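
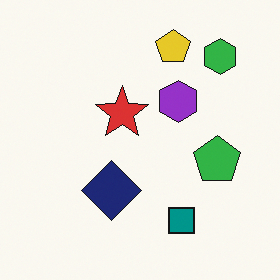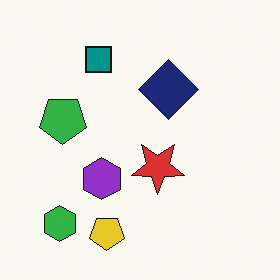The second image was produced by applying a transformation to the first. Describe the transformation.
The second image is the first rotated 180°.

The green hexagon sits in the top-right of the first image and the bottom-left of the second — consistent with a whole-image 180° rotation.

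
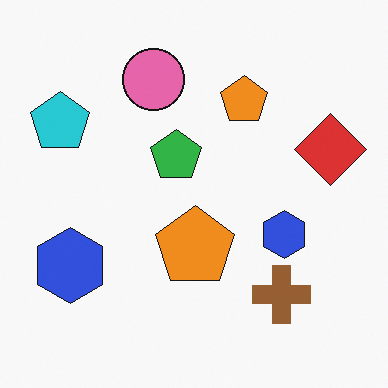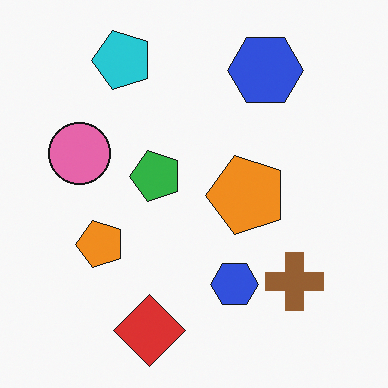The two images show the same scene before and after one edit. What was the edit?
The transformation is: transposed (reflected across the top-left ↔ bottom-right diagonal).

Shapes have swapped their row and column positions — what was in the top-right is now in the bottom-left — a diagonal reflection.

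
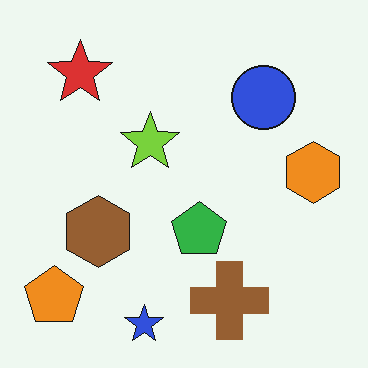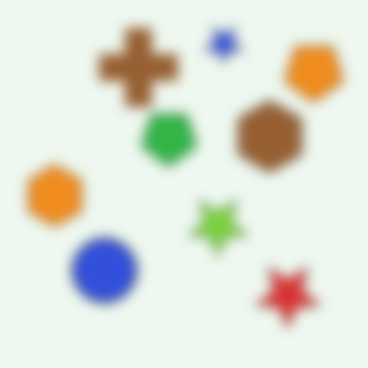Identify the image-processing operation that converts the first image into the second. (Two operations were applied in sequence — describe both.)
The image was rotated 180°, then strongly gaussian-blurred.

The orange pentagon sits in the bottom-left of the first image and the top-right of the second — consistent with a whole-image 180° rotation. Shape edges and outlines are uniformly softened across the whole image.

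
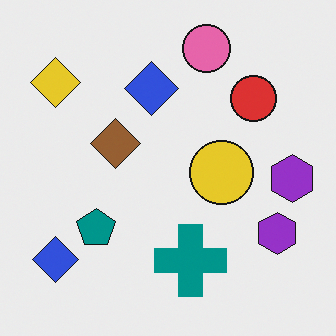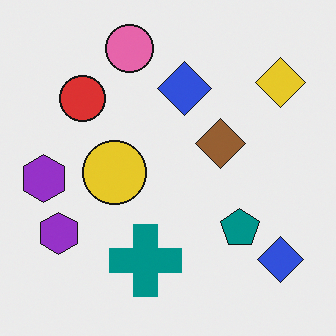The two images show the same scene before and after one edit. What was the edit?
The second image is the first flipped horizontally (left ↔ right).

The yellow diamond is in the top-left of the first image and the top-right of the second — shapes on opposite sides of the vertical midline have swapped in a mirror flip.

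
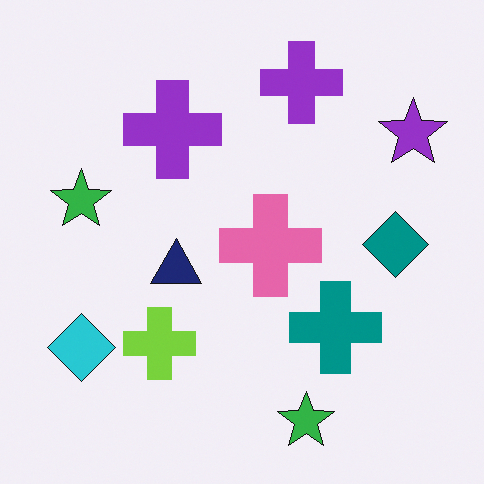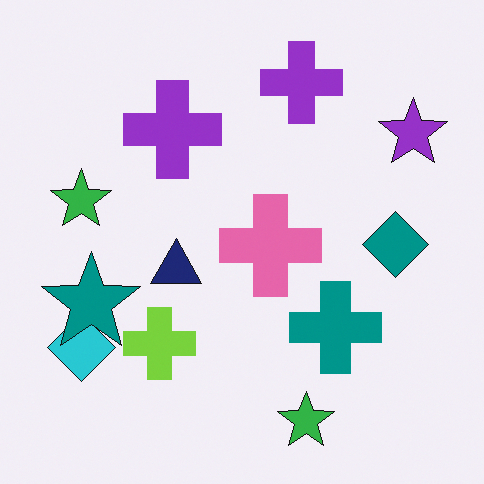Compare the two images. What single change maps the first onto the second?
The image was overlaid with an additional teal star.

A teal star appears in the second image that is absent from the first.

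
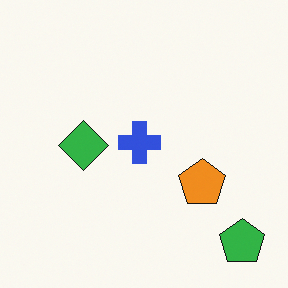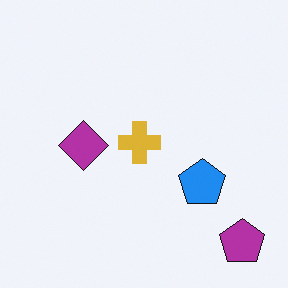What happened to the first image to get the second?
Hue-shifted through roughly half the color wheel.

Every shape's color has rotated by the same amount around the hue wheel — a uniform hue shift.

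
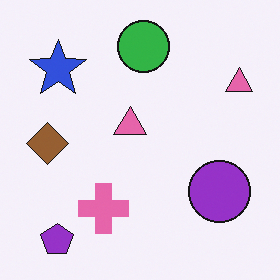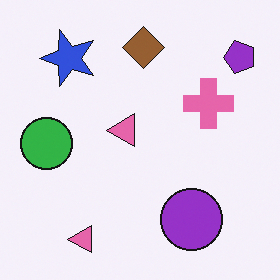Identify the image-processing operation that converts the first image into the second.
It was transposed (reflected across the top-left ↔ bottom-right diagonal).

Shapes have swapped their row and column positions — what was in the top-right is now in the bottom-left — a diagonal reflection.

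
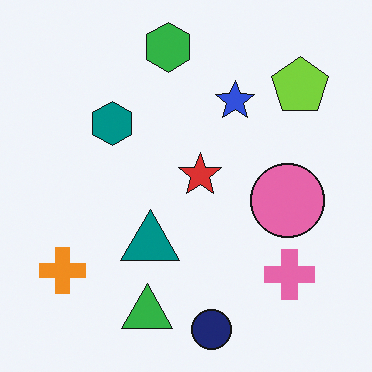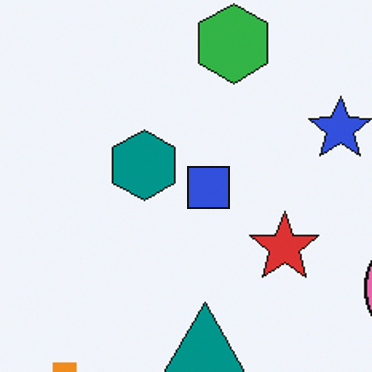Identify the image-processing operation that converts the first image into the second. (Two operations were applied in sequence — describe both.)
This is the original image cropped slightly and scaled back up, then overlaid with an additional blue square.

The visible shapes are larger and the field of view is narrower; shapes near the original edges may be partly or wholly outside the frame — a crop-and-rescale. A blue square appears in the second image that is absent from the first.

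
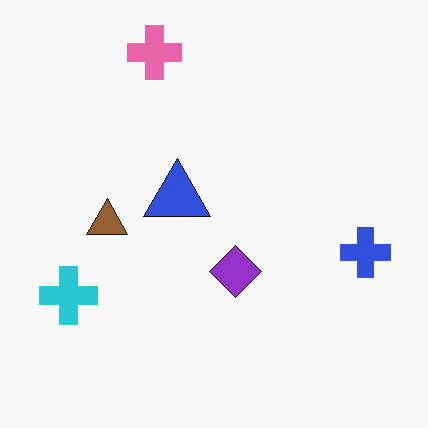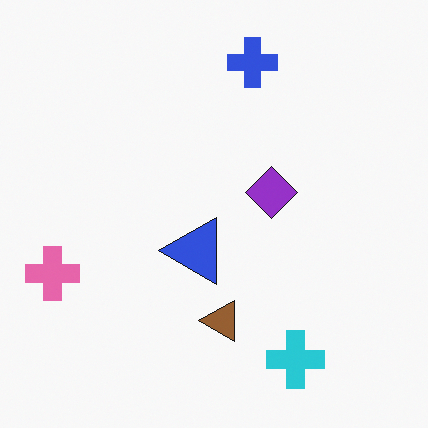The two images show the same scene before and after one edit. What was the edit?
It was rotated 90° counter-clockwise.

The pink cross sits in the top of the first image and the left of the second — consistent with a whole-image 90° counter-clockwise rotation.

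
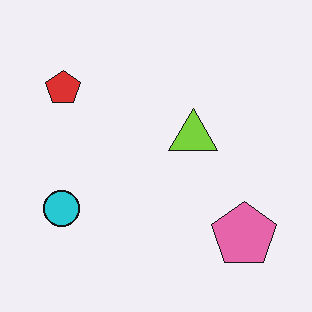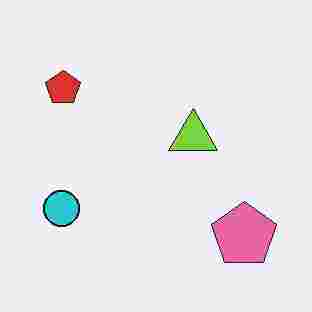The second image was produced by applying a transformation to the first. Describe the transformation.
Heavily JPEG-compressed with obvious blocking artifacts.

Blocky 8×8 compression artifacts appear around shape edges and the flat background shows ringing — characteristic JPEG degradation.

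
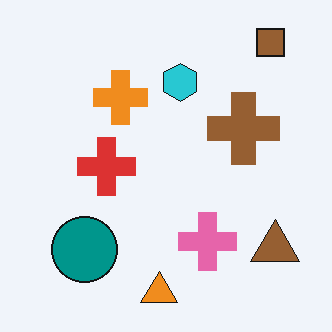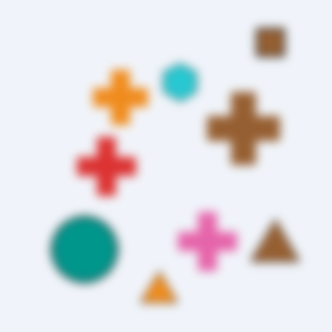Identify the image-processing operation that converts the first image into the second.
The second image is the first noticeably gaussian-blurred.

Shape edges and outlines are uniformly softened across the whole image.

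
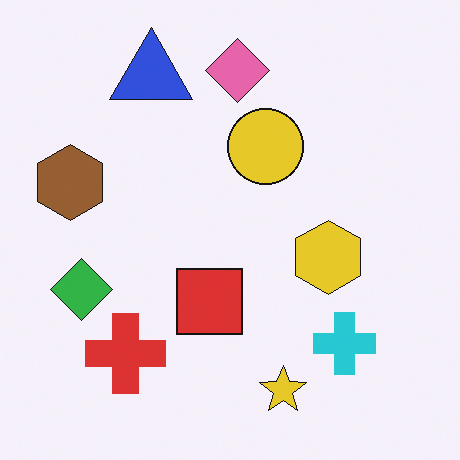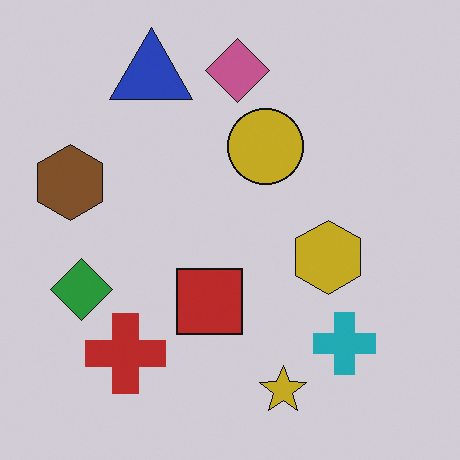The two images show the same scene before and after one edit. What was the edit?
The transformation is: darkened a little.

Every pixel — background and shapes alike — is uniformly darkened.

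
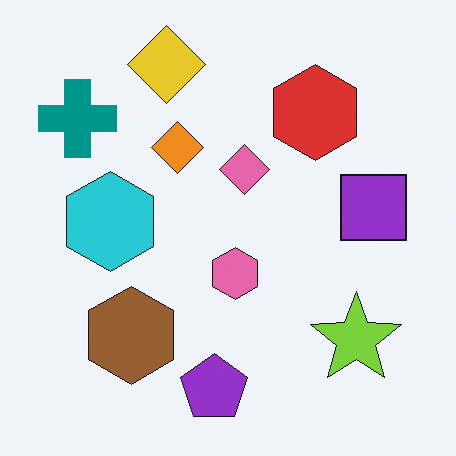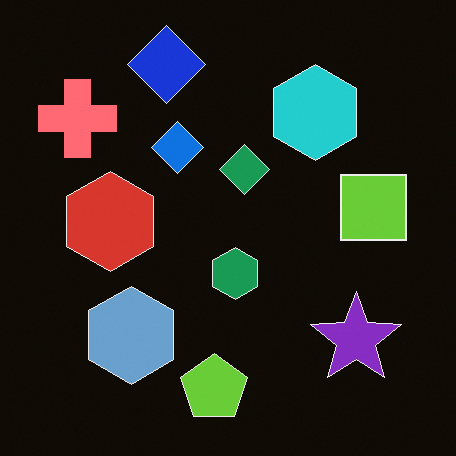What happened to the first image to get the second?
Color-inverted (negative).

The light background has become dark and every shape's color is its complement — a photographic negative.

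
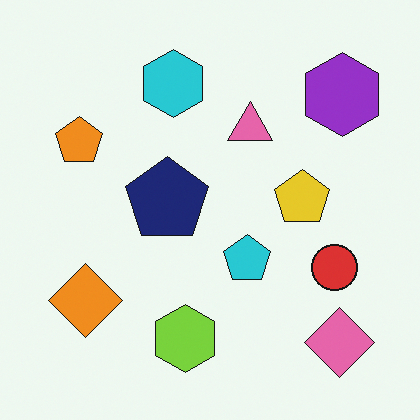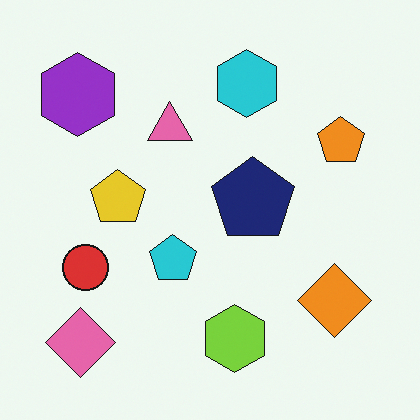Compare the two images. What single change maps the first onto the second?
The image was flipped horizontally (left ↔ right).

The purple hexagon is in the top-right of the first image and the top-left of the second — shapes on opposite sides of the vertical midline have swapped in a mirror flip.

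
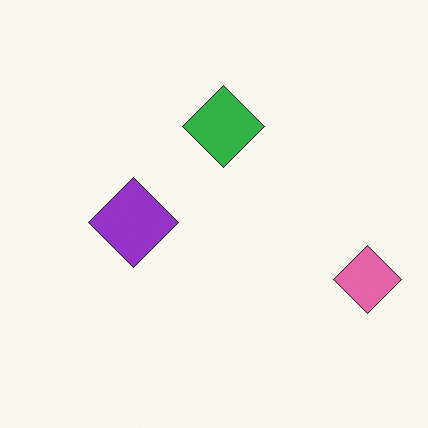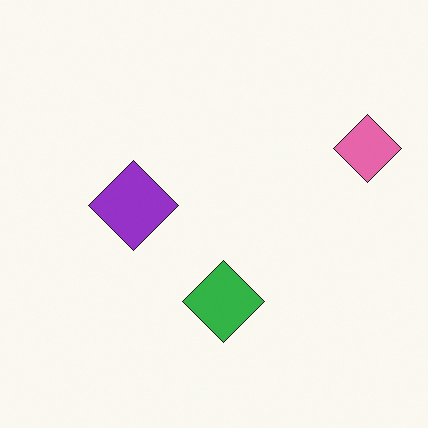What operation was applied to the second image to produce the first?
It was flipped vertically (top ↔ bottom).

The green diamond is in the bottom of the second image and the top of the first — shapes on opposite sides of the horizontal midline have swapped in a mirror flip.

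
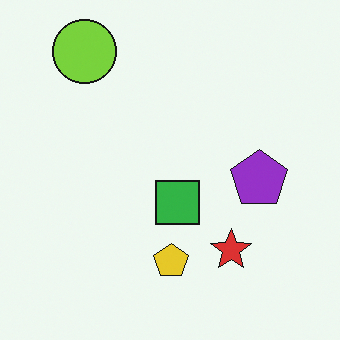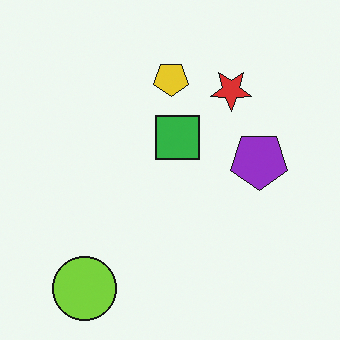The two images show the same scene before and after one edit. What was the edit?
The transformation is: flipped vertically (top ↔ bottom).

The lime circle is in the top-left of the first image and the bottom-left of the second — shapes on opposite sides of the horizontal midline have swapped in a mirror flip.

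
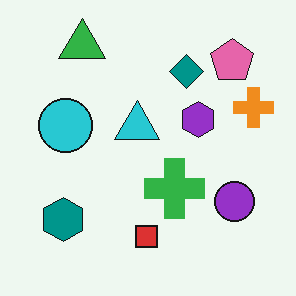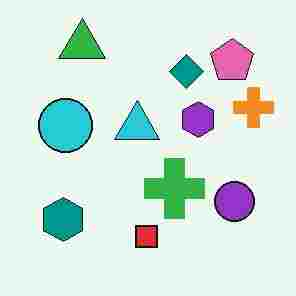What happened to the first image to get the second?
The transformation is: heavily JPEG-compressed with obvious blocking artifacts.

Blocky 8×8 compression artifacts appear around shape edges and the flat background shows ringing — characteristic JPEG degradation.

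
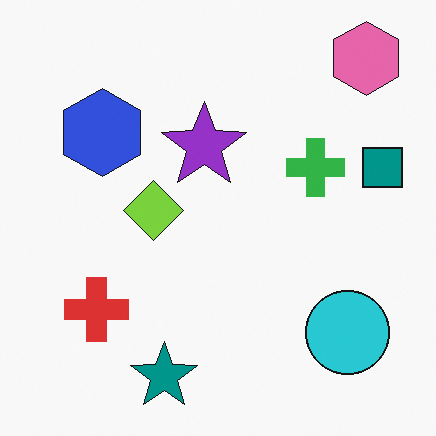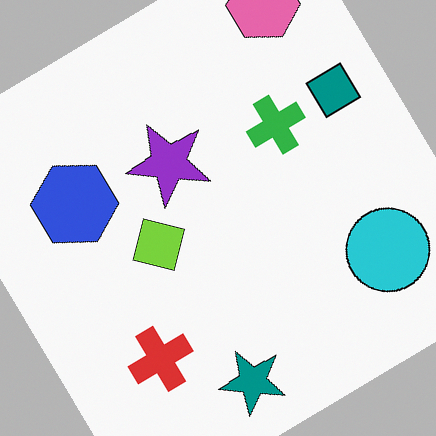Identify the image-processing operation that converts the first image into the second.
The transformation is: rotated counter-clockwise by a large amount — several tens of degrees.

Every shape is tilted by the same angle and the image corners show triangular fill wedges — a whole-image rotation by a non-right angle.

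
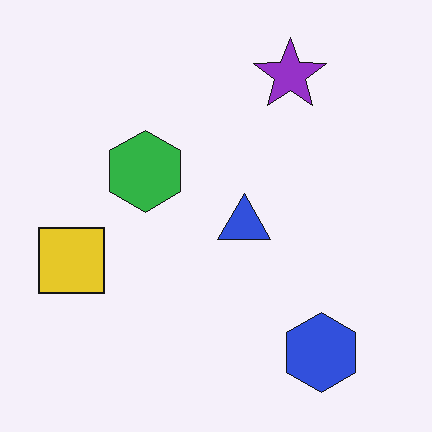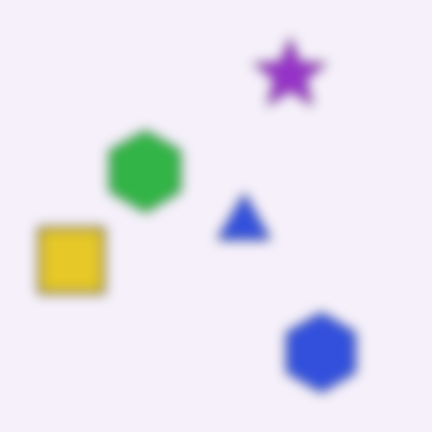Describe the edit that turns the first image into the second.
The image was strongly gaussian-blurred.

Shape edges and outlines are uniformly softened across the whole image.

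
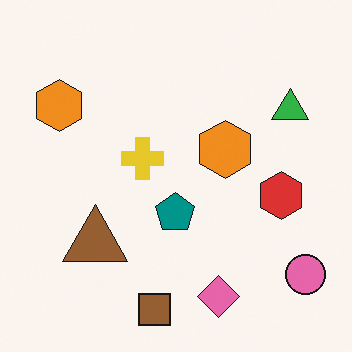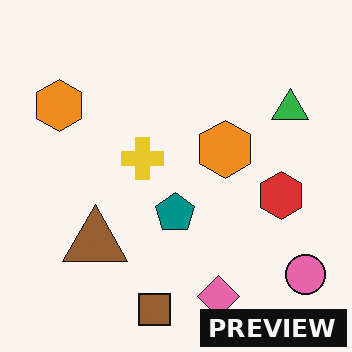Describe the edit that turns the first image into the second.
This is the original image watermarked with the text "PREVIEW" in the lower-right corner.

A dark label reading "PREVIEW" appears in the lower-right corner.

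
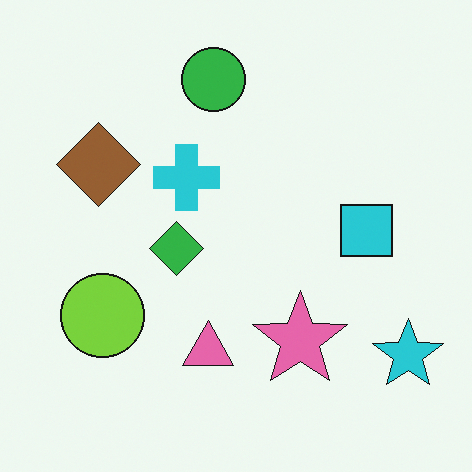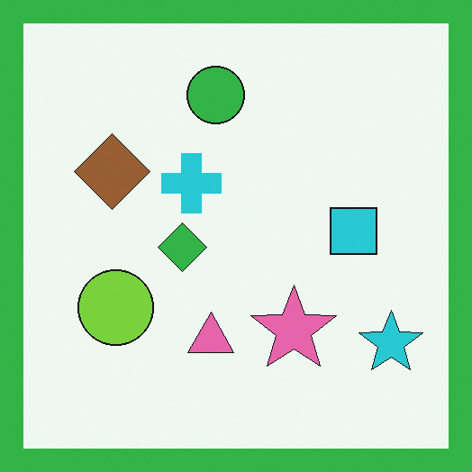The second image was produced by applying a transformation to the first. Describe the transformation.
This is the original image framed with a green border.

A solid green frame runs around the edge of the second image, with the content slightly shrunk inside it.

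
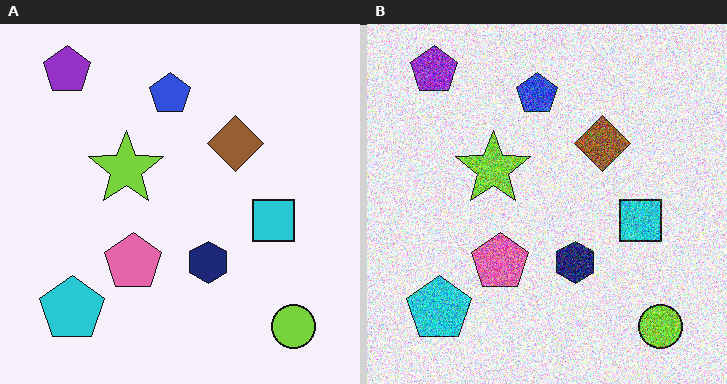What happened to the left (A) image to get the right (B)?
This is the original image degraded with strong gaussian noise.

Random speckle covers the whole image, including the flat background.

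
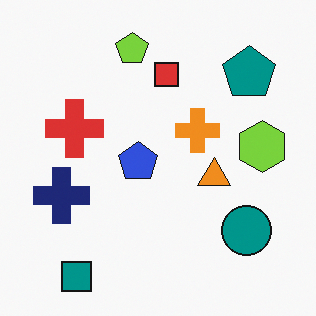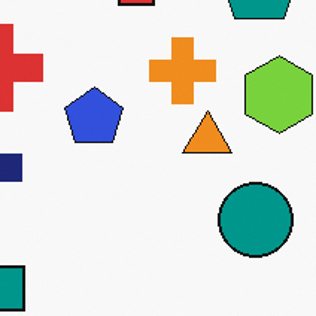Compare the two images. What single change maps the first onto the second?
The second image is the first cropped to a modestly smaller region and rescaled.

The visible shapes are larger and the field of view is narrower; shapes near the original edges may be partly or wholly outside the frame — a crop-and-rescale.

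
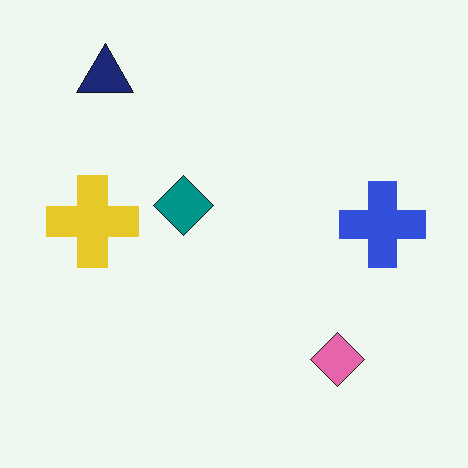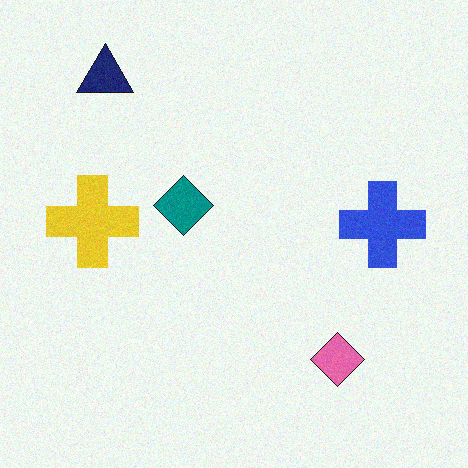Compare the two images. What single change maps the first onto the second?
The image was degraded with light additive noise.

Random speckle covers the whole image, including the flat background.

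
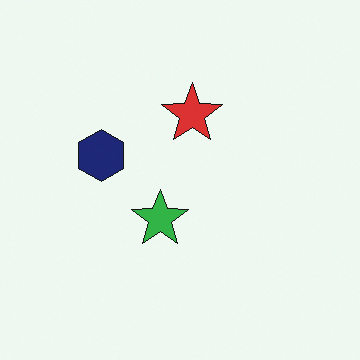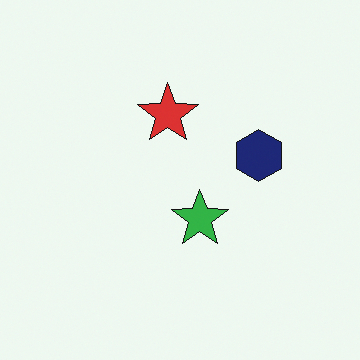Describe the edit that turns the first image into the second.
Flipped horizontally (left ↔ right).

The navy hexagon is in the left of the first image and the right of the second — shapes on opposite sides of the vertical midline have swapped in a mirror flip.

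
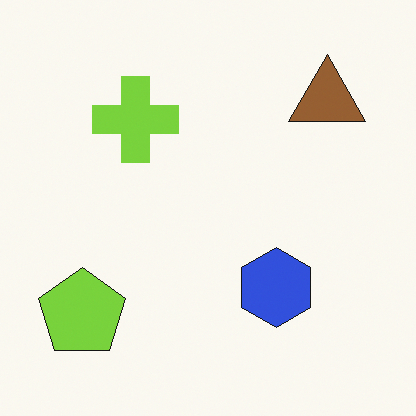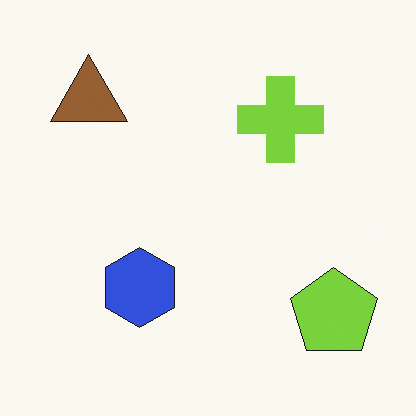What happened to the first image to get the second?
The second image is the first flipped horizontally (left ↔ right).

The lime pentagon is in the bottom-left of the first image and the bottom-right of the second — shapes on opposite sides of the vertical midline have swapped in a mirror flip.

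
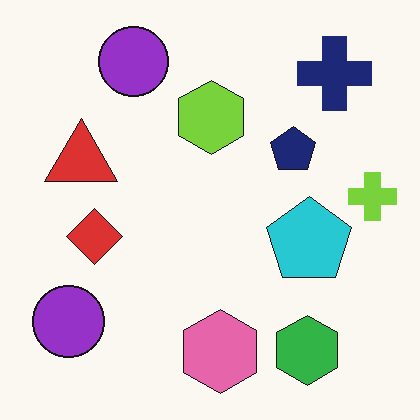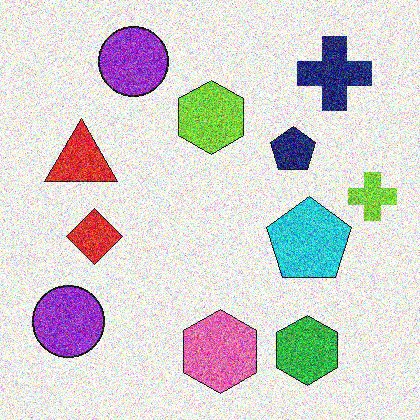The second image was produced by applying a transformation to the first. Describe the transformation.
The second image is the first degraded with a thick layer of grain.

Random speckle covers the whole image, including the flat background.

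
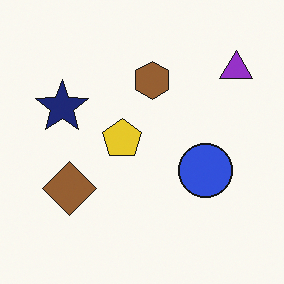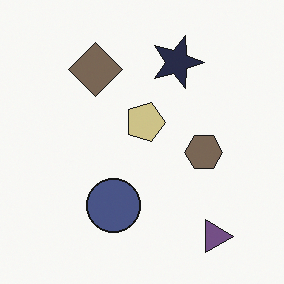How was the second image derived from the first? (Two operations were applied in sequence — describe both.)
This is the original image rotated 90° clockwise, then heavily desaturated.

The purple triangle sits in the top-right of the first image and the bottom-right of the second — consistent with a whole-image 90° clockwise rotation. All colors are more muted and greyish — a global saturation change.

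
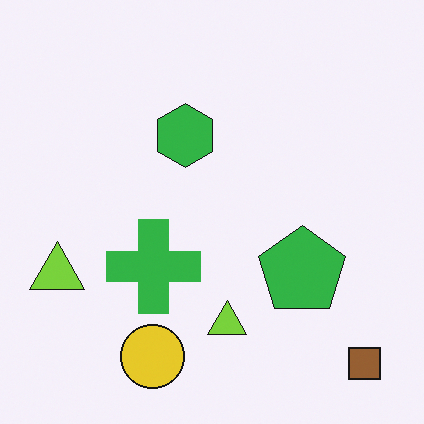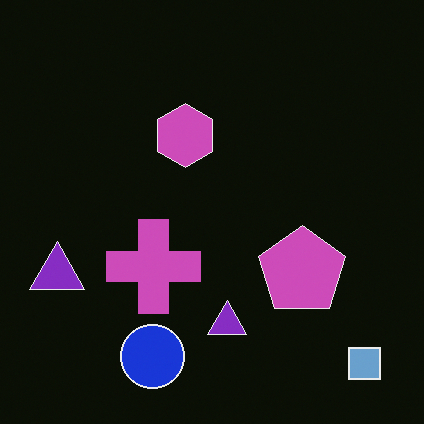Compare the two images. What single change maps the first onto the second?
The second image is the first color-inverted (negative).

The light background has become dark and every shape's color is its complement — a photographic negative.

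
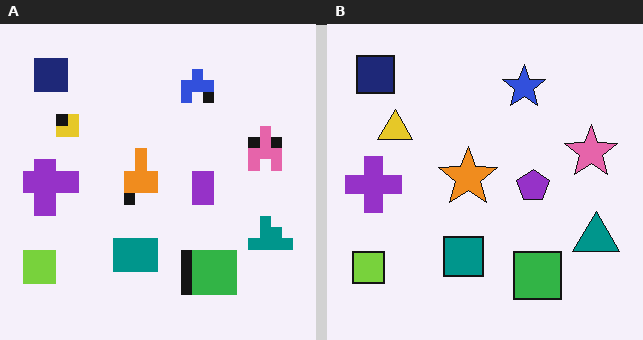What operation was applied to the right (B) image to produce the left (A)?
The left (A) image is the right (B) coarsely pixelated.

Shapes are reduced to large square blocks; fine edges and outlines are lost — a downscale-then-upscale (mosaic) effect.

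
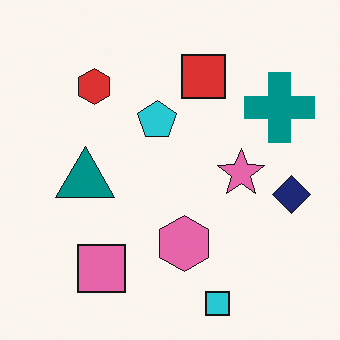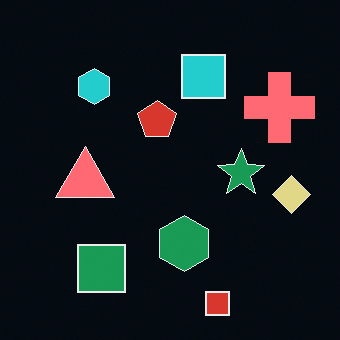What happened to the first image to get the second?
The transformation is: color-inverted (negative).

The light background has become dark and every shape's color is its complement — a photographic negative.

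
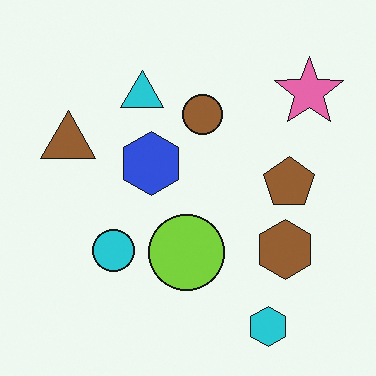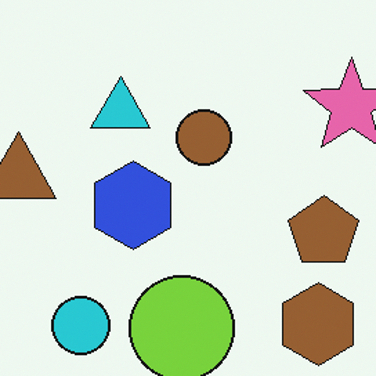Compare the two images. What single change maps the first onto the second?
The transformation is: cropped slightly and scaled back up.

The visible shapes are larger and the field of view is narrower; shapes near the original edges may be partly or wholly outside the frame — a crop-and-rescale.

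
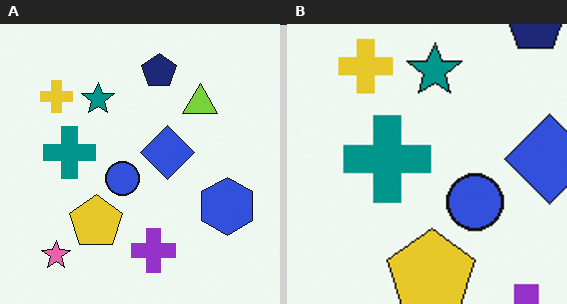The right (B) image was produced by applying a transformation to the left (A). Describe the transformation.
Cropped tightly and scaled back up.

The visible shapes are larger and the field of view is narrower; shapes near the original edges may be partly or wholly outside the frame — a crop-and-rescale.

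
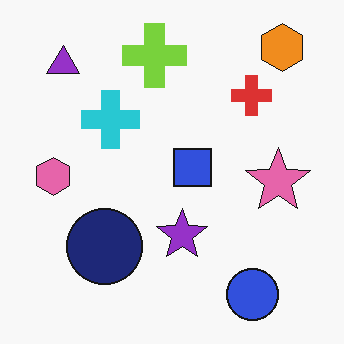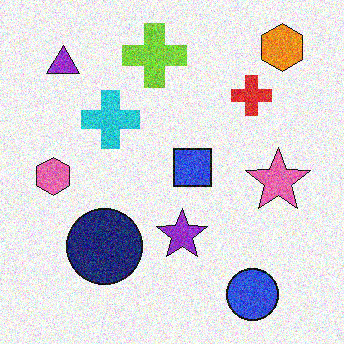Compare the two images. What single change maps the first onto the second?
The image was degraded with a thick layer of grain.

Random speckle covers the whole image, including the flat background.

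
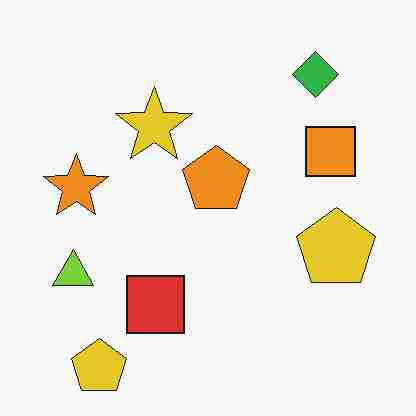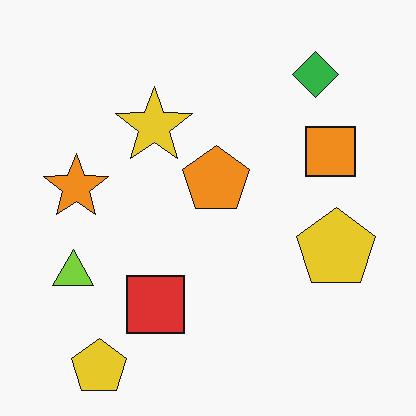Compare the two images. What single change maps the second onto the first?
It was heavily JPEG-compressed with obvious blocking artifacts.

Blocky 8×8 compression artifacts appear around shape edges and the flat background shows ringing — characteristic JPEG degradation.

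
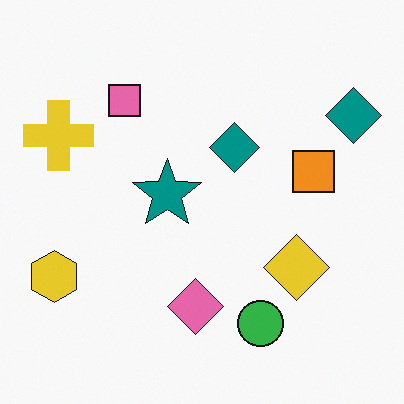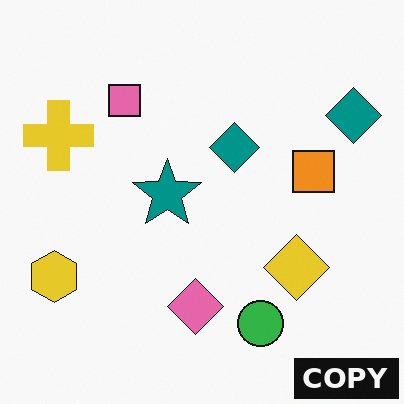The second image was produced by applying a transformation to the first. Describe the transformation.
This is the original image watermarked with the text "COPY" in the lower-right corner.

A dark label reading "COPY" appears in the lower-right corner.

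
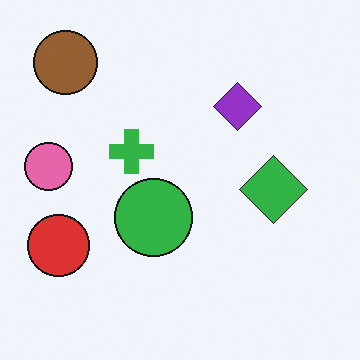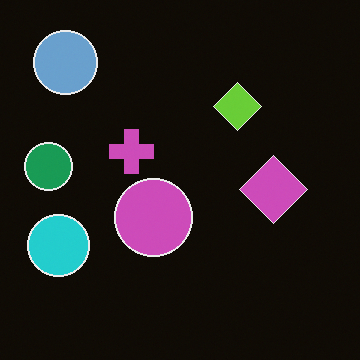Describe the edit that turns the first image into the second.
This is the original image color-inverted (negative).

The light background has become dark and every shape's color is its complement — a photographic negative.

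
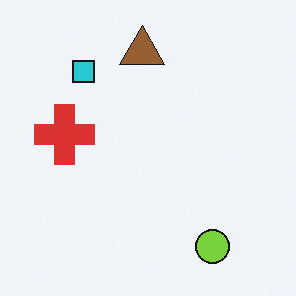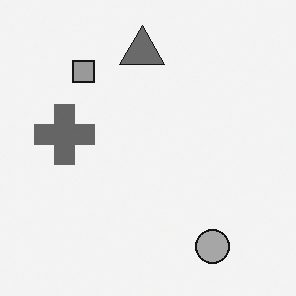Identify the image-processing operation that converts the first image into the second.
The image was converted to grayscale.

All color is removed — every shape is now a shade of grey.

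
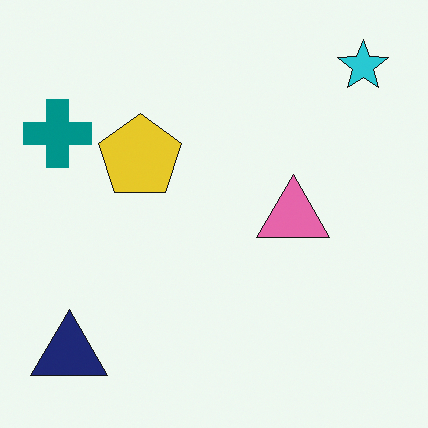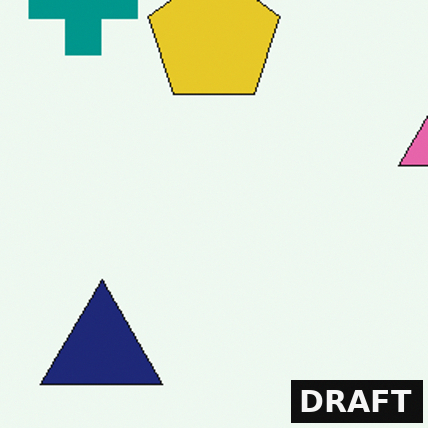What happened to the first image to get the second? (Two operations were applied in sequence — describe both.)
The transformation is: cropped to a modestly smaller region and rescaled, then watermarked with the text "DRAFT" in the lower-right corner.

The visible shapes are larger and the field of view is narrower; shapes near the original edges may be partly or wholly outside the frame — a crop-and-rescale. A dark label reading "DRAFT" appears in the lower-right corner.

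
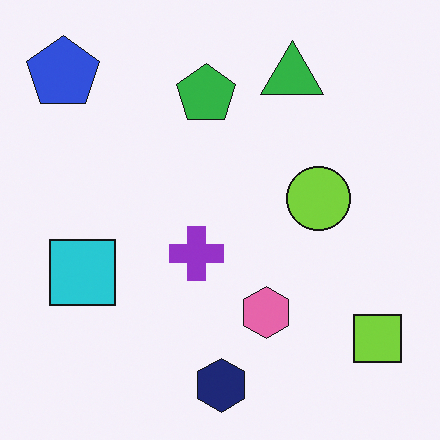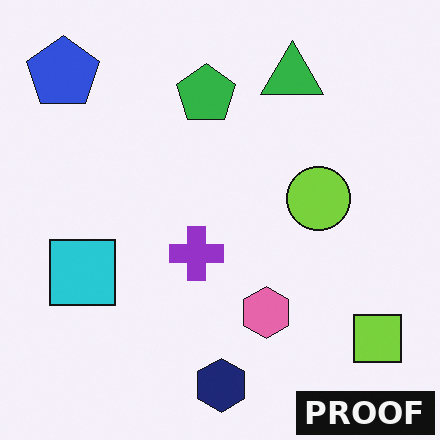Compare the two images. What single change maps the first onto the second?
It was watermarked with the text "PROOF" in the lower-right corner.

A dark label reading "PROOF" appears in the lower-right corner.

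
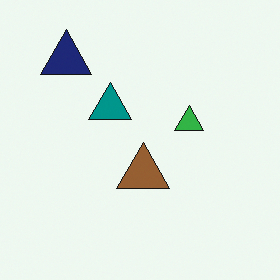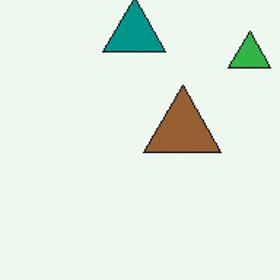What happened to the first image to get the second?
The second image is the first cropped to a modestly smaller region and rescaled.

The visible shapes are larger and the field of view is narrower; shapes near the original edges may be partly or wholly outside the frame — a crop-and-rescale.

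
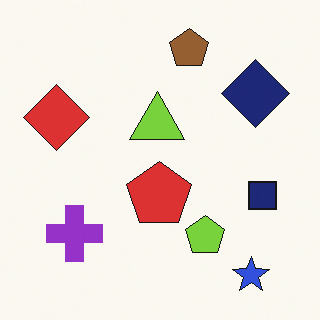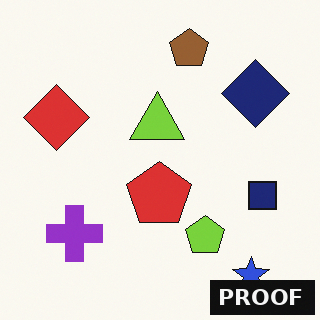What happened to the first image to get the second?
The image was watermarked with the text "PROOF" in the lower-right corner.

A dark label reading "PROOF" appears in the lower-right corner.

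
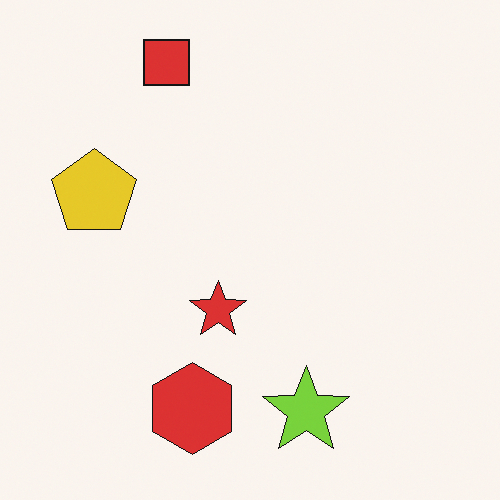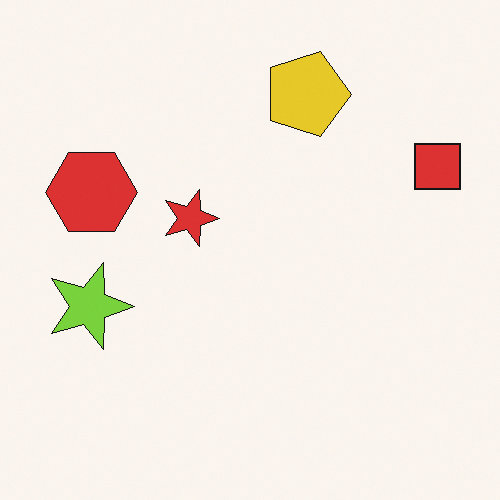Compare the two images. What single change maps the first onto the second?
Rotated 90° clockwise.

The red square sits in the top-left of the first image and the top-right of the second — consistent with a whole-image 90° clockwise rotation.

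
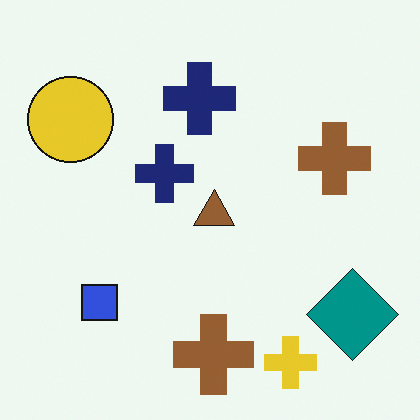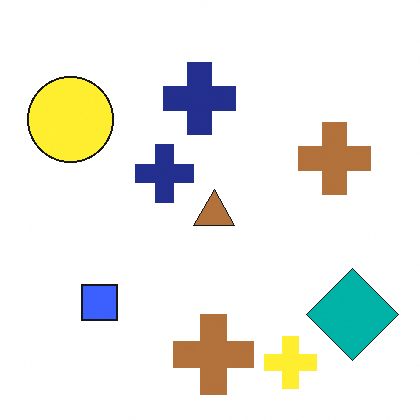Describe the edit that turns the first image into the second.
It was slightly brightened.

Every pixel — background and shapes alike — is uniformly brightened.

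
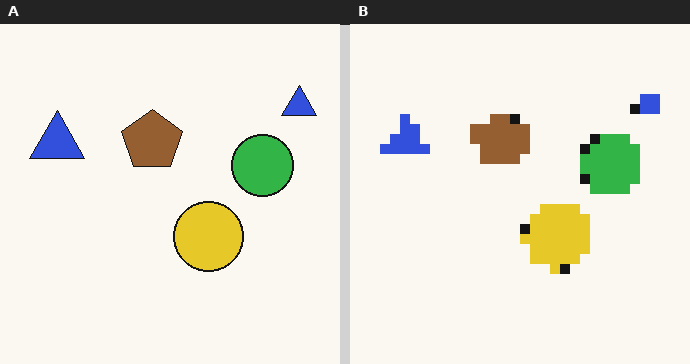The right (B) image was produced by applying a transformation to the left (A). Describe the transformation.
This is the original image heavily pixelated into large blocks.

Shapes are reduced to large square blocks; fine edges and outlines are lost — a downscale-then-upscale (mosaic) effect.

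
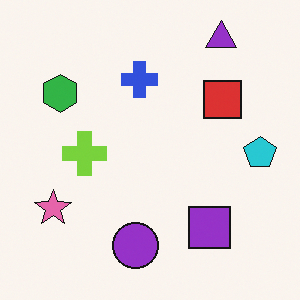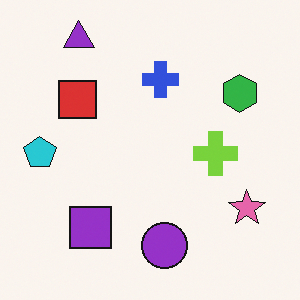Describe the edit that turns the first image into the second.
This is the original image flipped horizontally (left ↔ right).

The cyan pentagon is in the right of the first image and the left of the second — shapes on opposite sides of the vertical midline have swapped in a mirror flip.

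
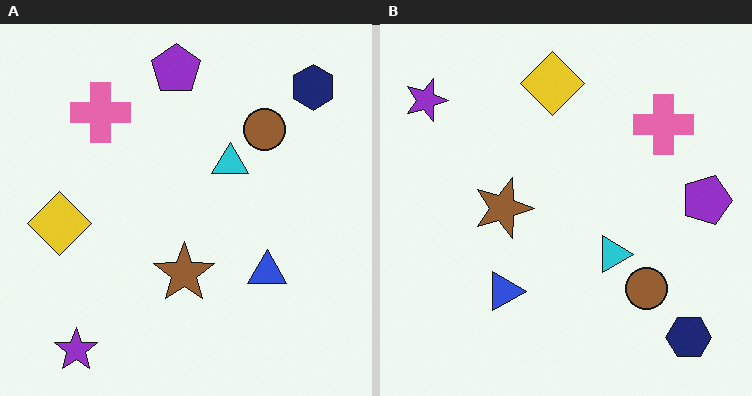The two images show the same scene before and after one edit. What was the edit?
The right (B) image is the left (A) rotated 90° clockwise.

The purple star sits in the bottom-left of the left (A) image and the top-left of the right (B) — consistent with a whole-image 90° clockwise rotation.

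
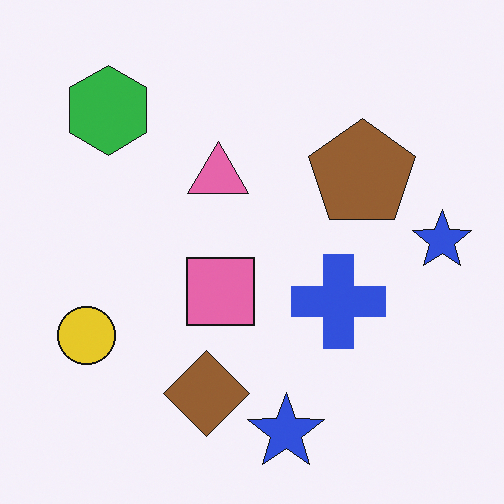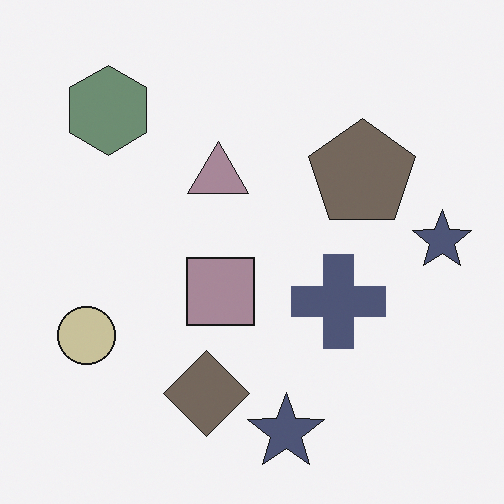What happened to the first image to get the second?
This is the original image made much more muted (saturation change).

All colors are more muted and greyish — a global saturation change.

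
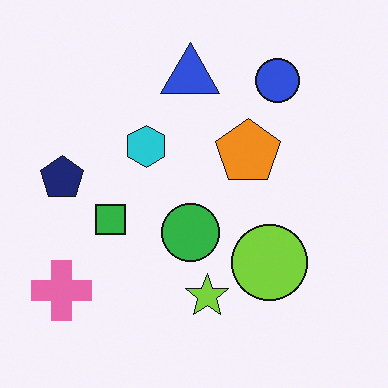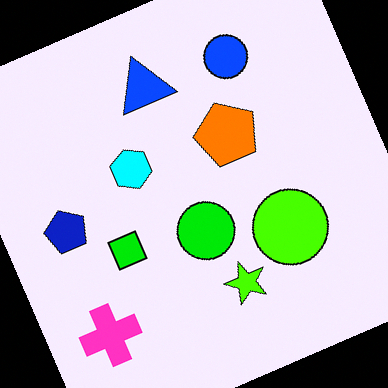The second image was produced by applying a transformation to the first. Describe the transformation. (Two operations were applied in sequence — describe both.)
This is the original image made much more vivid (saturation change), then rotated counter-clockwise by a clearly visible amount.

All colors are more vivid — a global saturation change. Every shape is tilted by the same angle and the image corners show triangular fill wedges — a whole-image rotation by a non-right angle.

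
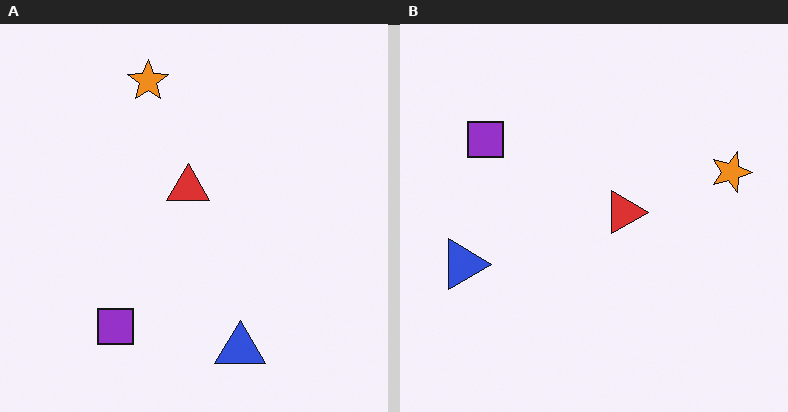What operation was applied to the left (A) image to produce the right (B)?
It was rotated 90° clockwise.

The orange star sits in the top of the left (A) image and the right of the right (B) — consistent with a whole-image 90° clockwise rotation.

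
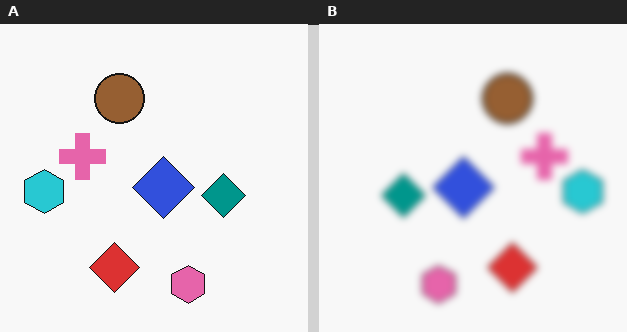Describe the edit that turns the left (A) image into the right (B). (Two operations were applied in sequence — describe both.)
The transformation is: flipped horizontally (left ↔ right), then noticeably gaussian-blurred.

The cyan hexagon is in the left of the left (A) image and the right of the right (B) — shapes on opposite sides of the vertical midline have swapped in a mirror flip. Shape edges and outlines are uniformly softened across the whole image.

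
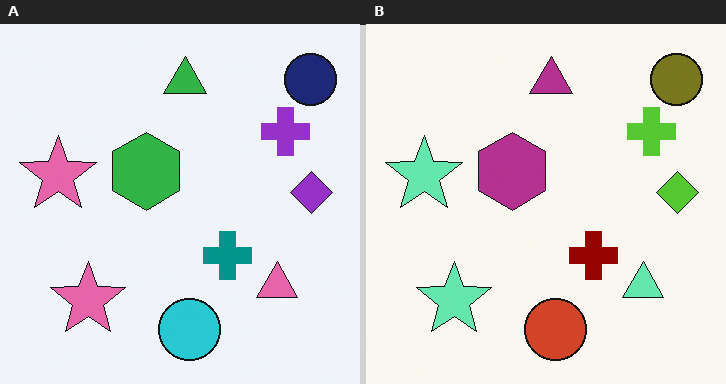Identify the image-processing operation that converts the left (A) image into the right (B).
Hue-shifted by a large amount.

Every shape's color has rotated by the same amount around the hue wheel — a uniform hue shift.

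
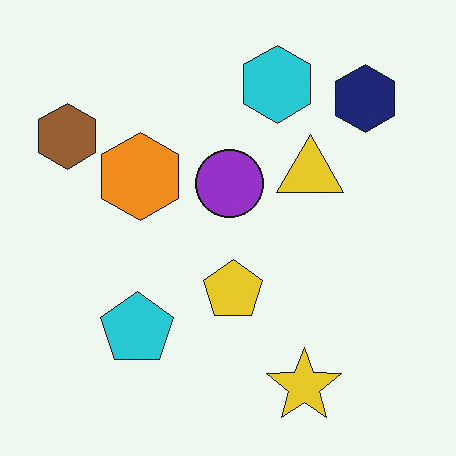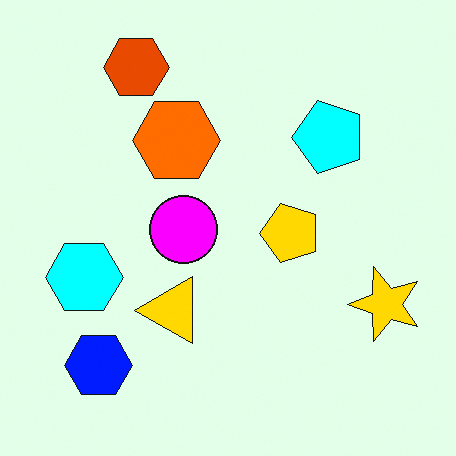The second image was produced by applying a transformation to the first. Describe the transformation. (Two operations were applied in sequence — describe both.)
The transformation is: transposed (reflected across the top-left ↔ bottom-right diagonal), then made much more vivid (saturation change).

Shapes have swapped their row and column positions — what was in the top-right is now in the bottom-left — a diagonal reflection. All colors are more vivid — a global saturation change.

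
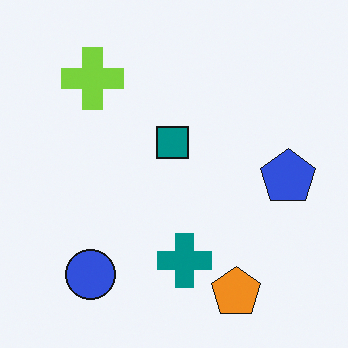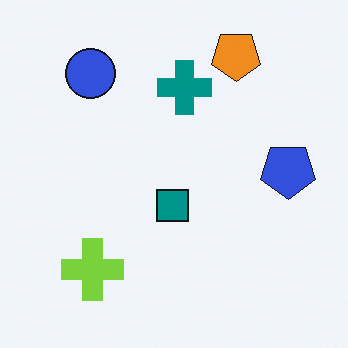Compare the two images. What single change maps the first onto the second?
The second image is the first flipped vertically (top ↔ bottom).

The orange pentagon is in the bottom-right of the first image and the top-right of the second — shapes on opposite sides of the horizontal midline have swapped in a mirror flip.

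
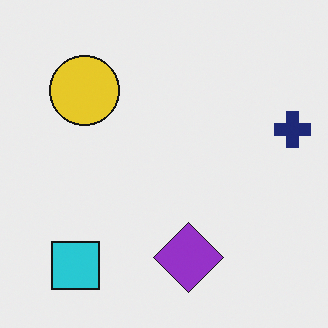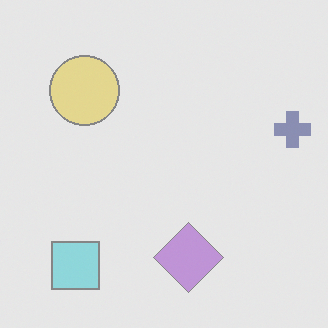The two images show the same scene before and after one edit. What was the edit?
The image was given much lower contrast.

Tones are pushed toward mid-grey across the whole image — a global contrast change.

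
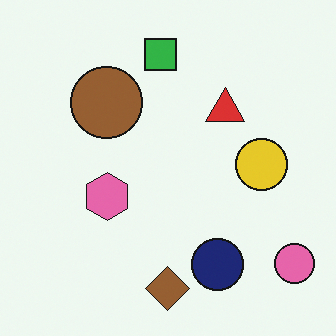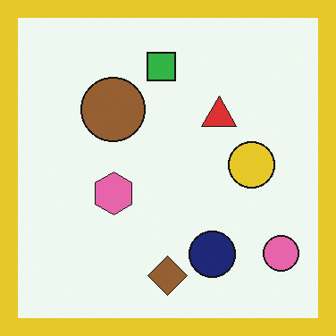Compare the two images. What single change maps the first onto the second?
The image was framed with a yellow border.

A solid yellow frame runs around the edge of the second image, with the content slightly shrunk inside it.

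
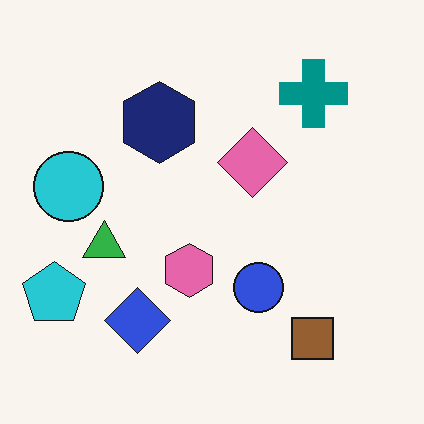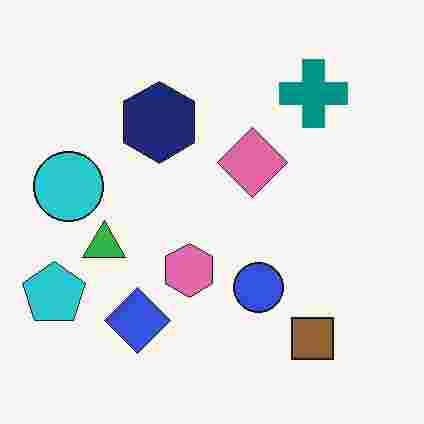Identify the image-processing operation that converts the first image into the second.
The image was degraded with heavy JPEG compression.

Blocky 8×8 compression artifacts appear around shape edges and the flat background shows ringing — characteristic JPEG degradation.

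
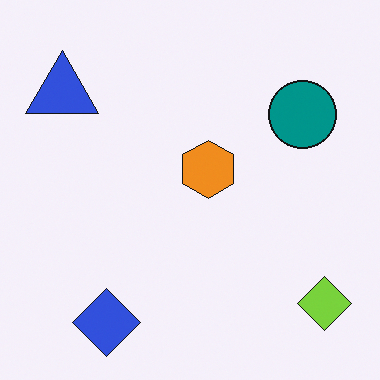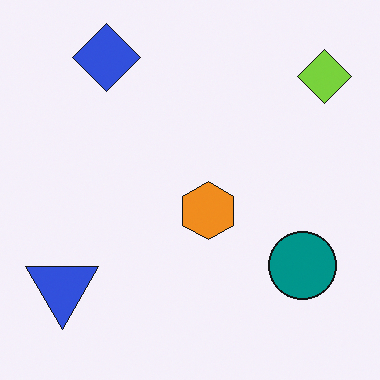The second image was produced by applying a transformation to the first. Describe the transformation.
The image was flipped vertically (top ↔ bottom).

The blue diamond is in the bottom-left of the first image and the top-left of the second — shapes on opposite sides of the horizontal midline have swapped in a mirror flip.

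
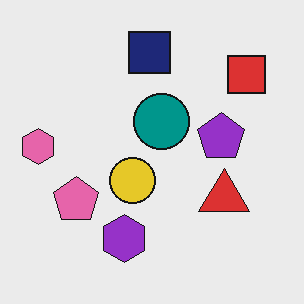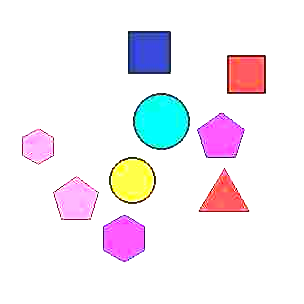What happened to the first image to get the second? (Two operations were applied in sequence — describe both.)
The image was degraded with heavy JPEG compression, then brightened a lot.

Blocky 8×8 compression artifacts appear around shape edges and the flat background shows ringing — characteristic JPEG degradation. Every pixel — background and shapes alike — is uniformly brightened.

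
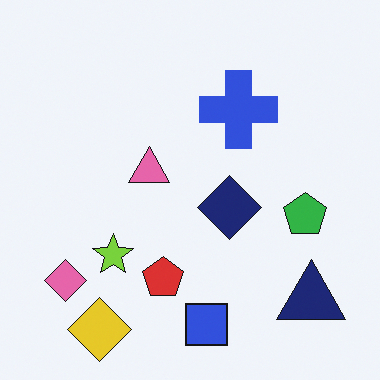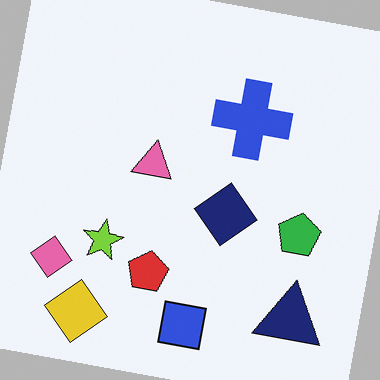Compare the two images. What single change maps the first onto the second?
The image was rotated clockwise by a small amount.

Every shape is tilted by the same angle and the image corners show triangular fill wedges — a whole-image rotation by a non-right angle.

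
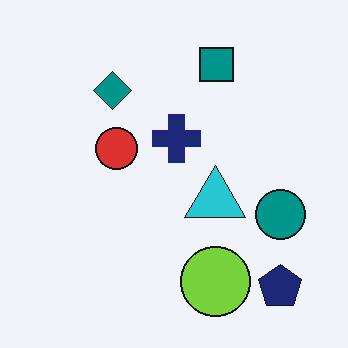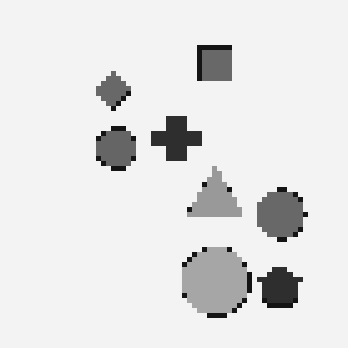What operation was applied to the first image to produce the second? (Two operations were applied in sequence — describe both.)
Lightly pixelated (a mild mosaic effect), then converted to grayscale.

Shapes are reduced to large square blocks; fine edges and outlines are lost — a downscale-then-upscale (mosaic) effect. All color is removed — every shape is now a shade of grey.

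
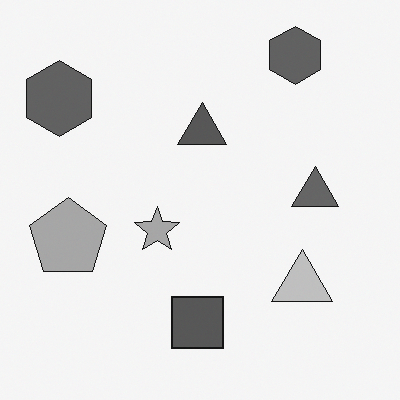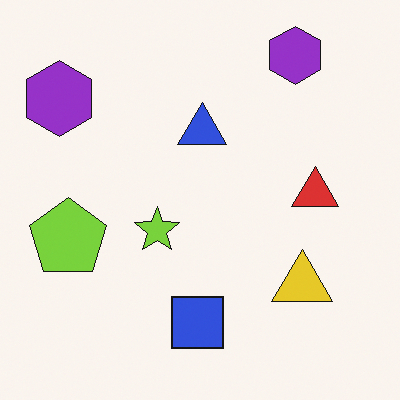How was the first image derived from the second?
Converted to grayscale.

All color is removed — every shape is now a shade of grey.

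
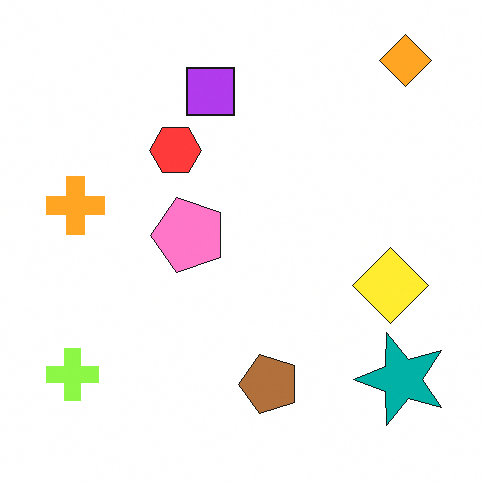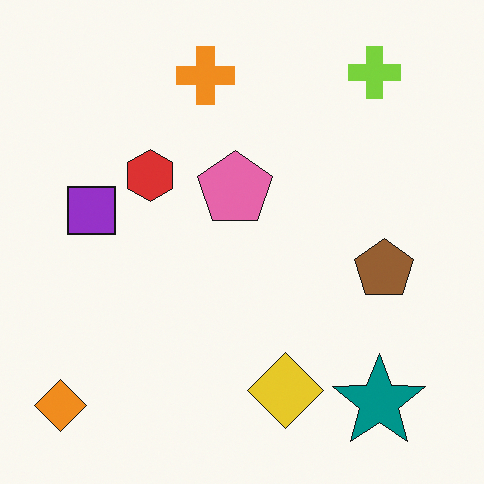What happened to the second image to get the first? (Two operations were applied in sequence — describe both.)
It was transposed (reflected across the top-left ↔ bottom-right diagonal), then slightly brightened.

Shapes have swapped their row and column positions — what was in the top-right is now in the bottom-left — a diagonal reflection. Every pixel — background and shapes alike — is uniformly brightened.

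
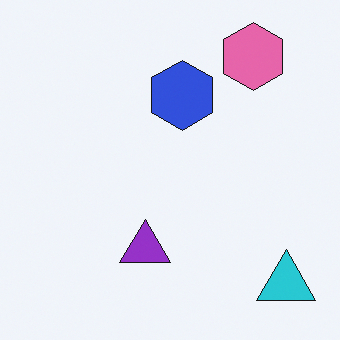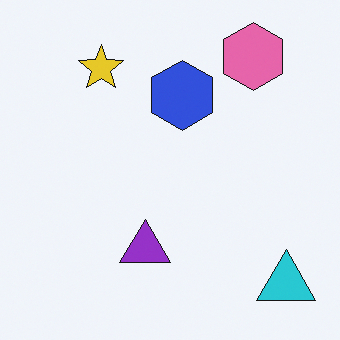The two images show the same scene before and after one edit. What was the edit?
This is the original image overlaid with an additional yellow star.

A yellow star appears in the second image that is absent from the first.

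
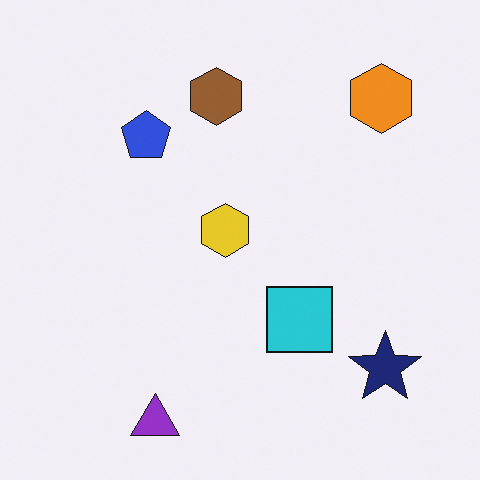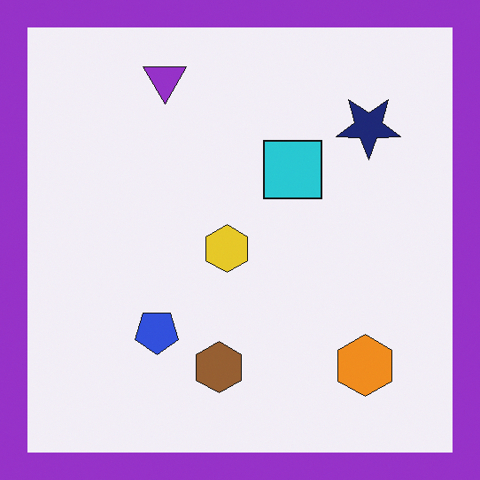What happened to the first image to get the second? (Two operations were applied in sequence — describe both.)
The transformation is: flipped vertically (top ↔ bottom), then framed with a purple border.

The purple triangle is in the bottom-left of the first image and the top-left of the second — shapes on opposite sides of the horizontal midline have swapped in a mirror flip. A solid purple frame runs around the edge of the second image, with the content slightly shrunk inside it.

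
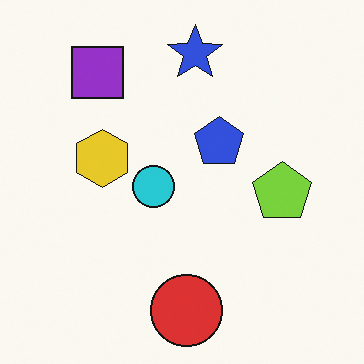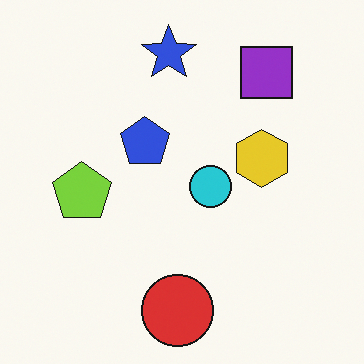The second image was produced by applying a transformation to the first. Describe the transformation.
It was flipped horizontally (left ↔ right).

The lime pentagon is in the right of the first image and the left of the second — shapes on opposite sides of the vertical midline have swapped in a mirror flip.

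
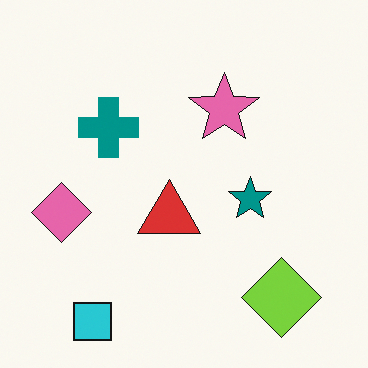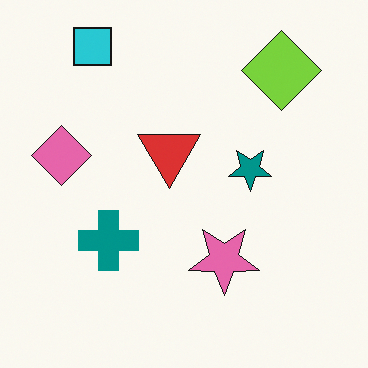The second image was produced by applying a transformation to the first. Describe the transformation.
The second image is the first flipped vertically (top ↔ bottom).

The cyan square is in the bottom-left of the first image and the top-left of the second — shapes on opposite sides of the horizontal midline have swapped in a mirror flip.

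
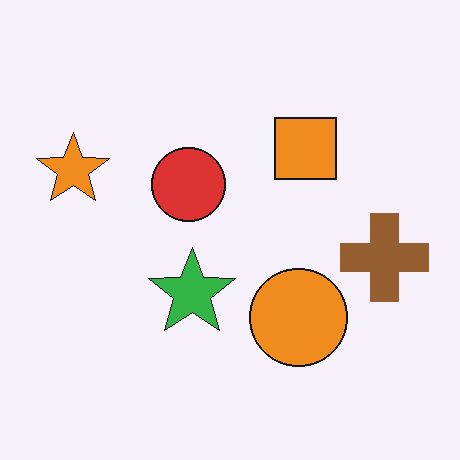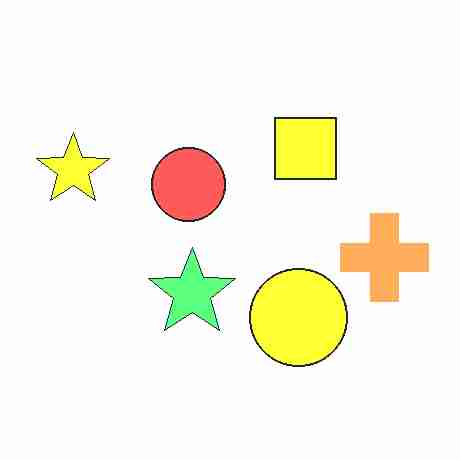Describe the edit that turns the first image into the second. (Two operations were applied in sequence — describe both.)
Brightened a lot, then heavily JPEG-compressed with obvious blocking artifacts.

Every pixel — background and shapes alike — is uniformly brightened. Blocky 8×8 compression artifacts appear around shape edges and the flat background shows ringing — characteristic JPEG degradation.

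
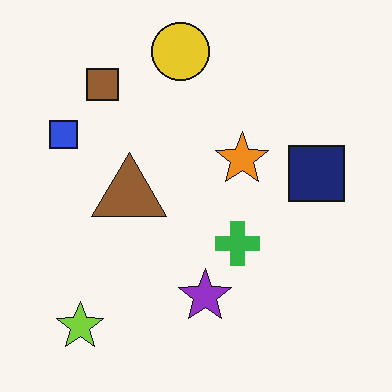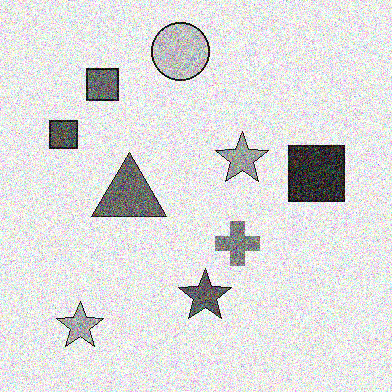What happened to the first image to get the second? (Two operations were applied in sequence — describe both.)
The transformation is: converted to grayscale, then degraded with a thick layer of grain.

All color is removed — every shape is now a shade of grey. Random speckle covers the whole image, including the flat background.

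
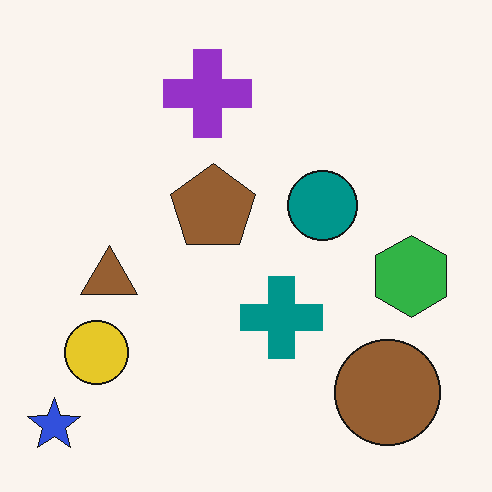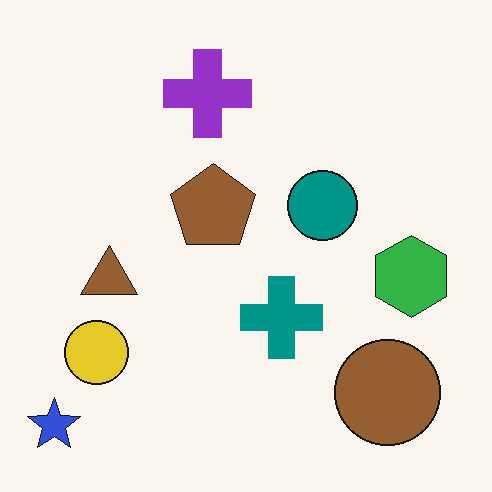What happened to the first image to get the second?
It was JPEG-compressed with visible artifacts.

Blocky 8×8 compression artifacts appear around shape edges and the flat background shows ringing — characteristic JPEG degradation.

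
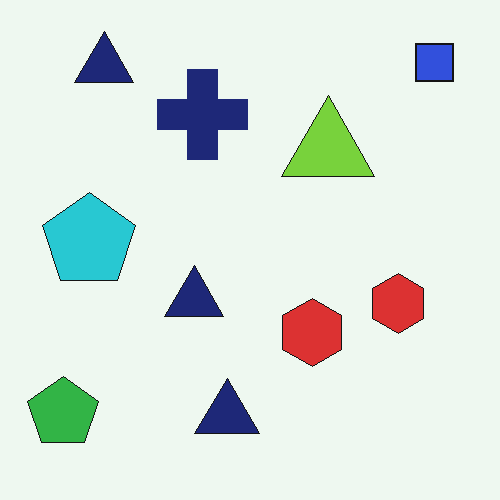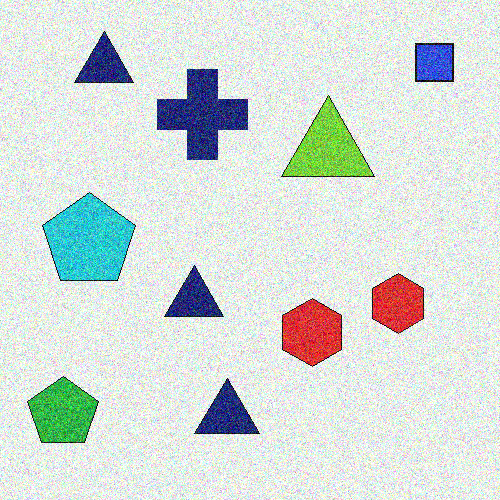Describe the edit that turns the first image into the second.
Degraded with a thick layer of grain.

Random speckle covers the whole image, including the flat background.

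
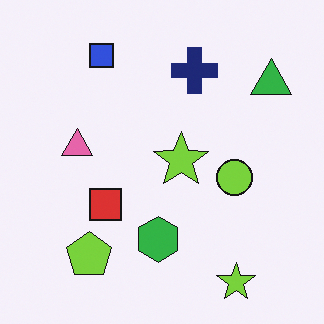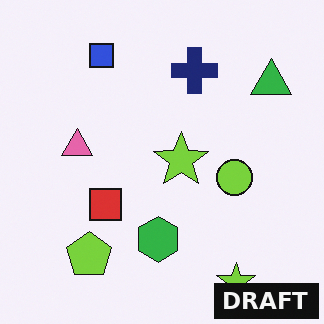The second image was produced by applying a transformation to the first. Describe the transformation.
It was watermarked with the text "DRAFT" in the lower-right corner.

A dark label reading "DRAFT" appears in the lower-right corner.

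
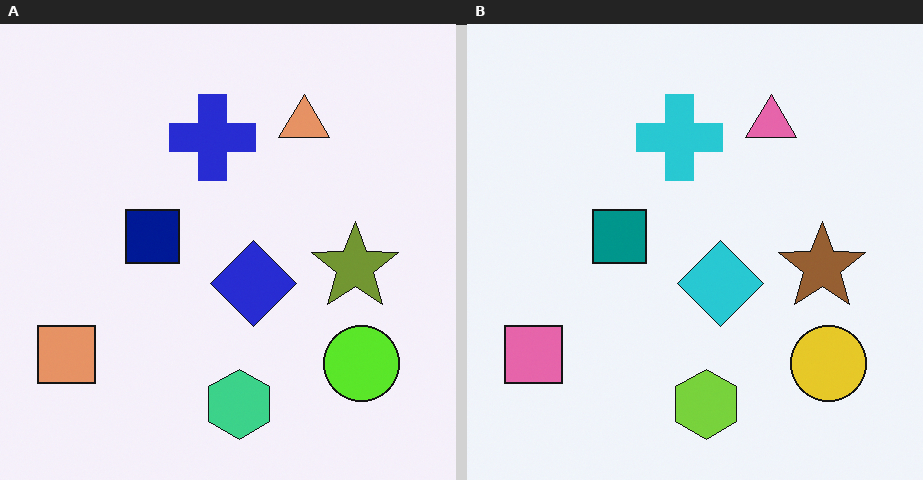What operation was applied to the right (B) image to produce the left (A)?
The left (A) image is the right (B) hue-shifted by a small amount.

Every shape's color has rotated by the same amount around the hue wheel — a uniform hue shift.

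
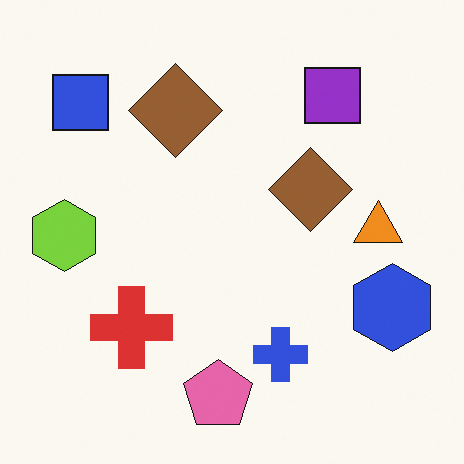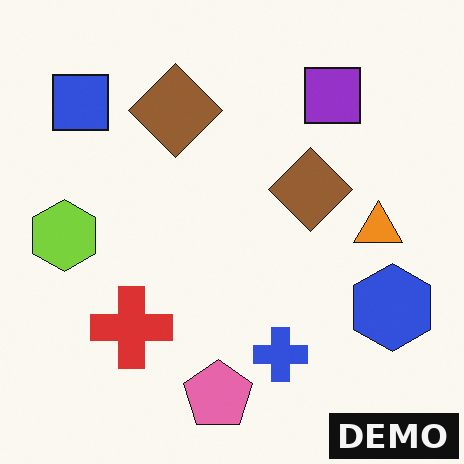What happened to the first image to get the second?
The transformation is: watermarked with the text "DEMO" in the lower-right corner.

A dark label reading "DEMO" appears in the lower-right corner.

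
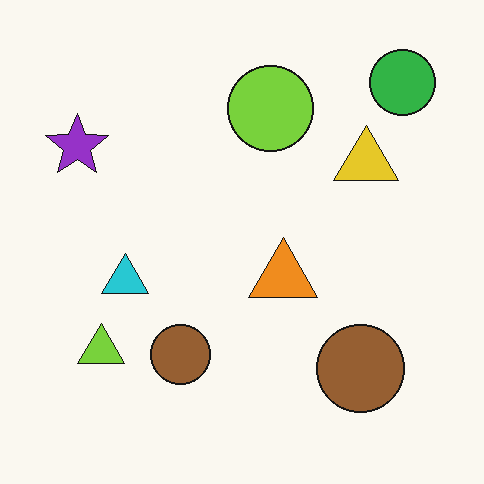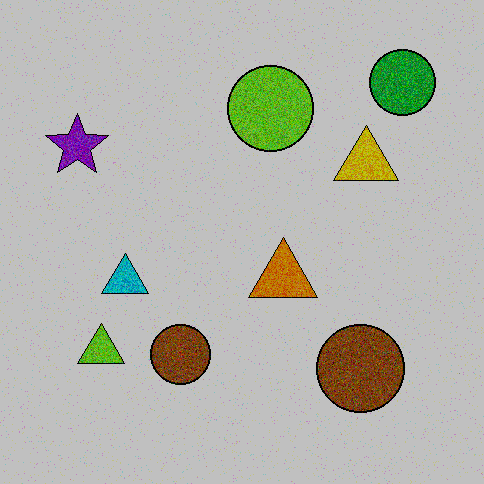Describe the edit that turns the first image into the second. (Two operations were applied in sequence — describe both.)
This is the original image degraded with visible gaussian noise, then heavily posterized to just a handful of flat colors.

Random speckle covers the whole image, including the flat background. Each flat color has snapped to a coarser quantized level — most visibly, the near-white background has dropped to a flat grey.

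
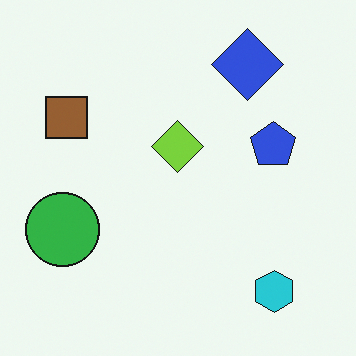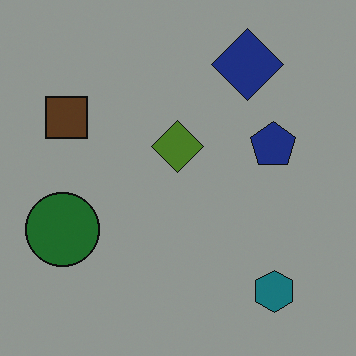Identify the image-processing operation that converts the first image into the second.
The transformation is: darkened a lot.

Every pixel — background and shapes alike — is uniformly darkened.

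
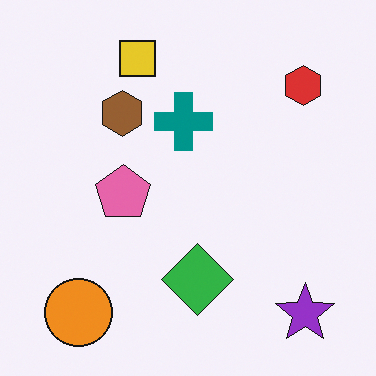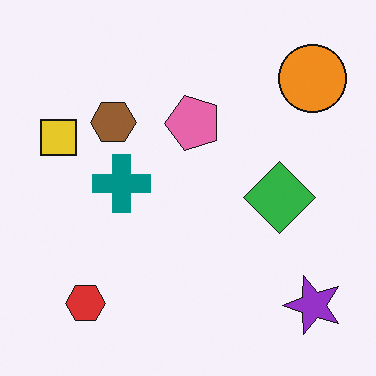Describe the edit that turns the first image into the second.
The image was transposed (reflected across the top-left ↔ bottom-right diagonal).

Shapes have swapped their row and column positions — what was in the top-right is now in the bottom-left — a diagonal reflection.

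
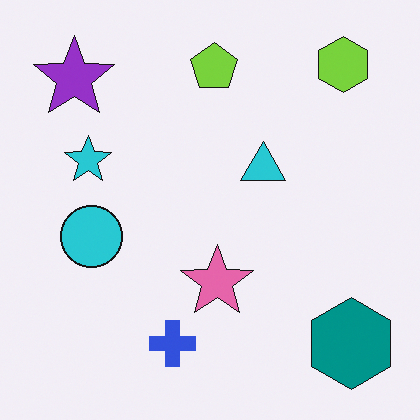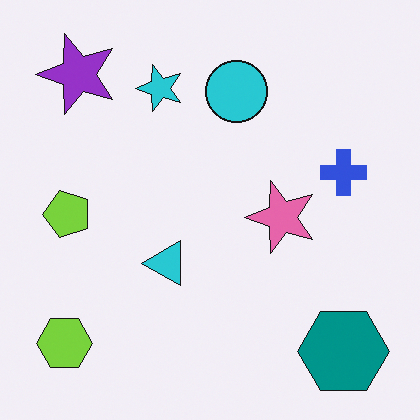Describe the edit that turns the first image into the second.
It was transposed (reflected across the top-left ↔ bottom-right diagonal).

Shapes have swapped their row and column positions — what was in the top-right is now in the bottom-left — a diagonal reflection.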